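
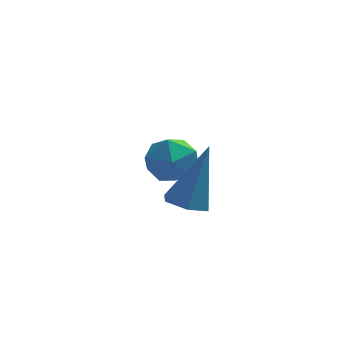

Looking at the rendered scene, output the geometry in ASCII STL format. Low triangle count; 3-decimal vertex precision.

solid 
facet normal -0.694 0.089 0.715
outer loop
vertex -1.595 -0.793 -0.239
vertex -1.732 -1.515 -0.282
vertex -1.22 -1.265 0.184
endloop
endfacet
facet normal -0.179 0.574 0.799
outer loop
vertex -1.595 -0.793 -0.239
vertex -1.22 -1.265 0.184
vertex -0.871 -0.704 -0.141
endloop
endfacet
facet normal -0.147 0.968 0.204
outer loop
vertex -1.595 -0.793 -0.239
vertex -0.871 -0.704 -0.141
vertex -1.167 -0.608 -0.808
endloop
endfacet
facet normal -0.642 0.725 -0.247
outer loop
vertex -1.595 -0.793 -0.239
vertex -1.167 -0.608 -0.808
vertex -1.699 -1.109 -0.895
endloop
endfacet
facet normal -0.981 0.182 0.068
outer loop
vertex -1.595 -0.793 -0.239
vertex -1.699 -1.109 -0.895
vertex -1.732 -1.515 -0.282
endloop
endfacet
facet normal 0.443 0.227 0.867
outer loop
vertex -0.871 -0.704 -0.141
vertex -1.22 -1.265 0.184
vertex -0.561 -1.371 -0.125
endloop
endfacet
facet normal -0.392 -0.559 0.731
outer loop
vertex -1.22 -1.265 0.184
vertex -1.732 -1.515 -0.282
vertex -1.093 -1.872 -0.212
endloop
endfacet
facet normal -0.858 -0.406 -0.315
outer loop
vertex -1.732 -1.515 -0.282
vertex -1.699 -1.109 -0.895
vertex -1.389 -1.776 -0.879
endloop
endfacet
facet normal -0.311 0.473 -0.825
outer loop
vertex -1.699 -1.109 -0.895
vertex -1.167 -0.608 -0.808
vertex -1.04 -1.215 -1.204
endloop
endfacet
facet normal 0.493 0.865 -0.095
outer loop
vertex -1.167 -0.608 -0.808
vertex -0.871 -0.704 -0.141
vertex -0.528 -0.965 -0.738
endloop
endfacet
facet normal 0.642 -0.725 0.247
outer loop
vertex -0.665 -1.687 -0.781
vertex -0.561 -1.371 -0.125
vertex -1.093 -1.872 -0.212
endloop
endfacet
facet normal 0.147 -0.968 -0.204
outer loop
vertex -0.665 -1.687 -0.781
vertex -1.093 -1.872 -0.212
vertex -1.389 -1.776 -0.879
endloop
endfacet
facet normal 0.179 -0.574 -0.799
outer loop
vertex -0.665 -1.687 -0.781
vertex -1.389 -1.776 -0.879
vertex -1.04 -1.215 -1.204
endloop
endfacet
facet normal 0.694 -0.089 -0.715
outer loop
vertex -0.665 -1.687 -0.781
vertex -1.04 -1.215 -1.204
vertex -0.528 -0.965 -0.738
endloop
endfacet
facet normal 0.981 -0.182 -0.068
outer loop
vertex -0.665 -1.687 -0.781
vertex -0.528 -0.965 -0.738
vertex -0.561 -1.371 -0.125
endloop
endfacet
facet normal 0.311 -0.473 0.825
outer loop
vertex -1.093 -1.872 -0.212
vertex -0.561 -1.371 -0.125
vertex -1.22 -1.265 0.184
endloop
endfacet
facet normal -0.493 -0.865 0.095
outer loop
vertex -1.389 -1.776 -0.879
vertex -1.093 -1.872 -0.212
vertex -1.732 -1.515 -0.282
endloop
endfacet
facet normal -0.443 -0.227 -0.867
outer loop
vertex -1.04 -1.215 -1.204
vertex -1.389 -1.776 -0.879
vertex -1.699 -1.109 -0.895
endloop
endfacet
facet normal 0.392 0.559 -0.731
outer loop
vertex -0.528 -0.965 -0.738
vertex -1.04 -1.215 -1.204
vertex -1.167 -0.608 -0.808
endloop
endfacet
facet normal 0.858 0.406 0.315
outer loop
vertex -0.561 -1.371 -0.125
vertex -0.528 -0.965 -0.738
vertex -0.871 -0.704 -0.141
endloop
endfacet
facet normal -0.285 -0.248 -0.926
outer loop
vertex -0.274 -3.52 -0.562
vertex -0.719 -3.788 -0.353
vertex -0.756 -3.246 -0.487
endloop
endfacet
facet normal 0.483 0.872 -0.083
outer loop
vertex -0.274 -3.52 -0.562
vertex -0.756 -3.246 -0.487
vertex -0.241 -3.372 1.193
endloop
endfacet
facet normal -0.287 -0.248 -0.925
outer loop
vertex -0.756 -3.246 -0.487
vertex -0.719 -3.788 -0.353
vertex -1.201 -3.514 -0.277
endloop
endfacet
facet normal -0.435 0.878 0.199
outer loop
vertex -0.756 -3.246 -0.487
vertex -1.201 -3.514 -0.277
vertex -0.241 -3.372 1.193
endloop
endfacet
facet normal -0.287 -0.248 -0.925
outer loop
vertex -1.201 -3.514 -0.277
vertex -0.719 -3.788 -0.353
vertex -1.164 -4.056 -0.143
endloop
endfacet
facet normal -0.838 0.076 0.540
outer loop
vertex -1.201 -3.514 -0.277
vertex -1.164 -4.056 -0.143
vertex -0.241 -3.372 1.193
endloop
endfacet
facet normal -0.286 -0.250 -0.925
outer loop
vertex -1.164 -4.056 -0.143
vertex -0.719 -3.788 -0.353
vertex -0.681 -4.33 -0.218
endloop
endfacet
facet normal -0.323 -0.733 0.598
outer loop
vertex -1.164 -4.056 -0.143
vertex -0.681 -4.33 -0.218
vertex -0.241 -3.372 1.193
endloop
endfacet
facet normal -0.287 -0.250 -0.925
outer loop
vertex -0.681 -4.33 -0.218
vertex -0.719 -3.788 -0.353
vertex -0.237 -4.063 -0.428
endloop
endfacet
facet normal 0.594 -0.739 0.317
outer loop
vertex -0.681 -4.33 -0.218
vertex -0.237 -4.063 -0.428
vertex -0.241 -3.372 1.193
endloop
endfacet
facet normal -0.285 -0.248 -0.926
outer loop
vertex -0.237 -4.063 -0.428
vertex -0.719 -3.788 -0.353
vertex -0.274 -3.52 -0.562
endloop
endfacet
facet normal 0.998 0.062 -0.024
outer loop
vertex -0.237 -4.063 -0.428
vertex -0.274 -3.52 -0.562
vertex -0.241 -3.372 1.193
endloop
endfacet

endsolid


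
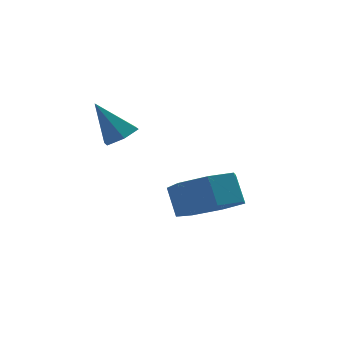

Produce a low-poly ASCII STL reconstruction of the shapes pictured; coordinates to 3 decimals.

solid 
facet normal 0.434 -0.357 -0.827
outer loop
vertex -2.763 -3.076 2.834
vertex -3.182 -2.793 2.492
vertex -2.664 -2.506 2.64
endloop
endfacet
facet normal 0.680 0.128 0.722
outer loop
vertex -2.763 -3.076 2.834
vertex -2.664 -2.506 2.64
vertex -3.798 -2.287 3.668
endloop
endfacet
facet normal 0.434 -0.356 -0.828
outer loop
vertex -2.664 -2.506 2.64
vertex -3.182 -2.793 2.492
vertex -3.083 -2.223 2.299
endloop
endfacet
facet normal 0.396 0.884 0.248
outer loop
vertex -2.664 -2.506 2.64
vertex -3.083 -2.223 2.299
vertex -3.798 -2.287 3.668
endloop
endfacet
facet normal 0.434 -0.356 -0.828
outer loop
vertex -3.083 -2.223 2.299
vertex -3.182 -2.793 2.492
vertex -3.601 -2.51 2.151
endloop
endfacet
facet normal -0.435 0.881 -0.186
outer loop
vertex -3.083 -2.223 2.299
vertex -3.601 -2.51 2.151
vertex -3.798 -2.287 3.668
endloop
endfacet
facet normal 0.434 -0.356 -0.828
outer loop
vertex -3.601 -2.51 2.151
vertex -3.182 -2.793 2.492
vertex -3.7 -3.08 2.344
endloop
endfacet
facet normal -0.982 0.121 -0.145
outer loop
vertex -3.601 -2.51 2.151
vertex -3.7 -3.08 2.344
vertex -3.798 -2.287 3.668
endloop
endfacet
facet normal 0.434 -0.357 -0.827
outer loop
vertex -3.7 -3.08 2.344
vertex -3.182 -2.793 2.492
vertex -3.281 -3.363 2.686
endloop
endfacet
facet normal -0.698 -0.636 0.329
outer loop
vertex -3.7 -3.08 2.344
vertex -3.281 -3.363 2.686
vertex -3.798 -2.287 3.668
endloop
endfacet
facet normal 0.434 -0.357 -0.827
outer loop
vertex -3.281 -3.363 2.686
vertex -3.182 -2.793 2.492
vertex -2.763 -3.076 2.834
endloop
endfacet
facet normal 0.133 -0.633 0.763
outer loop
vertex -3.281 -3.363 2.686
vertex -2.763 -3.076 2.834
vertex -3.798 -2.287 3.668
endloop
endfacet
facet normal 0.039 -0.609 -0.792
outer loop
vertex -0.172 -3.027 -0.996
vertex -0.779 -3.739 -0.478
vertex -1.089 -2.935 -1.112
endloop
endfacet
facet normal 0.155 0.786 -0.598
outer loop
vertex -0.172 -3.027 -0.996
vertex -1.089 -2.935 -1.112
vertex -0.214 -2.368 -0.141
endloop
endfacet
facet normal 0.154 0.787 -0.598
outer loop
vertex -0.214 -2.368 -0.141
vertex -1.089 -2.935 -1.112
vertex -1.131 -2.277 -0.257
endloop
endfacet
facet normal -0.040 0.610 0.792
outer loop
vertex -0.214 -2.368 -0.141
vertex -1.131 -2.277 -0.257
vertex -0.821 -3.081 0.378
endloop
endfacet
facet normal 0.039 -0.609 -0.792
outer loop
vertex -1.089 -2.935 -1.112
vertex -0.779 -3.739 -0.478
vertex -1.772 -3.449 -0.75
endloop
endfacet
facet normal -0.676 0.567 -0.470
outer loop
vertex -1.089 -2.935 -1.112
vertex -1.772 -3.449 -0.75
vertex -1.131 -2.277 -0.257
endloop
endfacet
facet normal -0.676 0.567 -0.471
outer loop
vertex -1.131 -2.277 -0.257
vertex -1.772 -3.449 -0.75
vertex -1.814 -2.79 0.105
endloop
endfacet
facet normal -0.039 0.610 0.791
outer loop
vertex -1.131 -2.277 -0.257
vertex -1.814 -2.79 0.105
vertex -0.821 -3.081 0.378
endloop
endfacet
facet normal 0.039 -0.610 -0.792
outer loop
vertex -1.772 -3.449 -0.75
vertex -0.779 -3.739 -0.478
vertex -1.708 -4.181 -0.183
endloop
endfacet
facet normal -0.997 -0.078 0.011
outer loop
vertex -1.772 -3.449 -0.75
vertex -1.708 -4.181 -0.183
vertex -1.814 -2.79 0.105
endloop
endfacet
facet normal -0.997 -0.078 0.011
outer loop
vertex -1.814 -2.79 0.105
vertex -1.708 -4.181 -0.183
vertex -1.75 -3.523 0.672
endloop
endfacet
facet normal -0.039 0.609 0.792
outer loop
vertex -1.814 -2.79 0.105
vertex -1.75 -3.523 0.672
vertex -0.821 -3.081 0.378
endloop
endfacet
facet normal 0.039 -0.609 -0.792
outer loop
vertex -1.708 -4.181 -0.183
vertex -0.779 -3.739 -0.478
vertex -0.944 -4.581 0.162
endloop
endfacet
facet normal -0.567 -0.666 0.485
outer loop
vertex -1.708 -4.181 -0.183
vertex -0.944 -4.581 0.162
vertex -1.75 -3.523 0.672
endloop
endfacet
facet normal -0.567 -0.666 0.485
outer loop
vertex -1.75 -3.523 0.672
vertex -0.944 -4.581 0.162
vertex -0.986 -3.922 1.017
endloop
endfacet
facet normal -0.039 0.609 0.792
outer loop
vertex -1.75 -3.523 0.672
vertex -0.986 -3.922 1.017
vertex -0.821 -3.081 0.378
endloop
endfacet
facet normal 0.039 -0.610 -0.792
outer loop
vertex -0.944 -4.581 0.162
vertex -0.779 -3.739 -0.478
vertex -0.056 -4.347 0.026
endloop
endfacet
facet normal 0.289 -0.751 0.593
outer loop
vertex -0.944 -4.581 0.162
vertex -0.056 -4.347 0.026
vertex -0.986 -3.922 1.017
endloop
endfacet
facet normal 0.289 -0.751 0.593
outer loop
vertex -0.986 -3.922 1.017
vertex -0.056 -4.347 0.026
vertex -0.098 -3.688 0.881
endloop
endfacet
facet normal -0.039 0.609 0.792
outer loop
vertex -0.986 -3.922 1.017
vertex -0.098 -3.688 0.881
vertex -0.821 -3.081 0.378
endloop
endfacet
facet normal 0.039 -0.610 -0.792
outer loop
vertex -0.056 -4.347 0.026
vertex -0.779 -3.739 -0.478
vertex 0.288 -3.655 -0.49
endloop
endfacet
facet normal 0.928 -0.271 0.255
outer loop
vertex -0.056 -4.347 0.026
vertex 0.288 -3.655 -0.49
vertex -0.098 -3.688 0.881
endloop
endfacet
facet normal 0.928 -0.272 0.255
outer loop
vertex -0.098 -3.688 0.881
vertex 0.288 -3.655 -0.49
vertex 0.246 -2.997 0.365
endloop
endfacet
facet normal -0.038 0.610 0.791
outer loop
vertex -0.098 -3.688 0.881
vertex 0.246 -2.997 0.365
vertex -0.821 -3.081 0.378
endloop
endfacet
facet normal 0.039 -0.609 -0.792
outer loop
vertex 0.288 -3.655 -0.49
vertex -0.779 -3.739 -0.478
vertex -0.172 -3.027 -0.996
endloop
endfacet
facet normal 0.868 0.414 -0.276
outer loop
vertex 0.288 -3.655 -0.49
vertex -0.172 -3.027 -0.996
vertex 0.246 -2.997 0.365
endloop
endfacet
facet normal 0.868 0.413 -0.276
outer loop
vertex 0.246 -2.997 0.365
vertex -0.172 -3.027 -0.996
vertex -0.214 -2.368 -0.141
endloop
endfacet
facet normal -0.038 0.609 0.792
outer loop
vertex 0.246 -2.997 0.365
vertex -0.214 -2.368 -0.141
vertex -0.821 -3.081 0.378
endloop
endfacet

endsolid


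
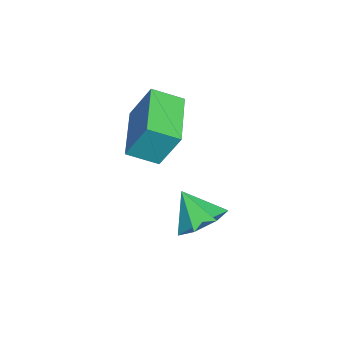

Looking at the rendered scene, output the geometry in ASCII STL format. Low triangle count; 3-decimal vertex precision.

solid 
facet normal -0.987 -0.120 0.111
outer loop
vertex -1.163 1.418 1.64
vertex -1.359 2.526 1.097
vertex -1.242 0.658 0.121
endloop
endfacet
facet normal 0.157 -0.886 0.435
outer loop
vertex 0.859 0.914 -0.117
vertex -1.163 1.418 1.64
vertex -1.242 0.658 0.121
endloop
endfacet
facet normal -0.986 -0.120 0.112
outer loop
vertex -1.242 0.658 0.121
vertex -1.359 2.526 1.097
vertex -1.439 1.767 -0.422
endloop
endfacet
facet normal -0.047 -0.446 -0.894
outer loop
vertex -1.439 1.767 -0.422
vertex 0.859 0.914 -0.117
vertex -1.242 0.658 0.121
endloop
endfacet
facet normal 0.047 0.446 0.894
outer loop
vertex -1.163 1.418 1.64
vertex 0.742 2.782 0.859
vertex -1.359 2.526 1.097
endloop
endfacet
facet normal 0.157 -0.887 0.435
outer loop
vertex 0.939 1.673 1.402
vertex -1.163 1.418 1.64
vertex 0.859 0.914 -0.117
endloop
endfacet
facet normal 0.047 0.446 0.894
outer loop
vertex 0.939 1.673 1.402
vertex 0.742 2.782 0.859
vertex -1.163 1.418 1.64
endloop
endfacet
facet normal -0.157 0.887 -0.435
outer loop
vertex -1.359 2.526 1.097
vertex 0.742 2.782 0.859
vertex -1.439 1.767 -0.422
endloop
endfacet
facet normal -0.047 -0.446 -0.894
outer loop
vertex 0.663 2.022 -0.66
vertex 0.859 0.914 -0.117
vertex -1.439 1.767 -0.422
endloop
endfacet
facet normal -0.157 0.886 -0.435
outer loop
vertex -1.439 1.767 -0.422
vertex 0.742 2.782 0.859
vertex 0.663 2.022 -0.66
endloop
endfacet
facet normal 0.986 0.120 -0.112
outer loop
vertex 0.663 2.022 -0.66
vertex 0.939 1.673 1.402
vertex 0.859 0.914 -0.117
endloop
endfacet
facet normal 0.986 0.121 -0.112
outer loop
vertex 0.742 2.782 0.859
vertex 0.939 1.673 1.402
vertex 0.663 2.022 -0.66
endloop
endfacet
facet normal 0.366 0.563 -0.742
outer loop
vertex 1.603 2.815 -3.548
vertex 0.942 3.532 -3.33
vertex 1.866 3.406 -2.97
endloop
endfacet
facet normal 0.549 -0.696 0.462
outer loop
vertex 1.603 2.815 -3.548
vertex 1.866 3.406 -2.97
vertex 0.418 2.728 -2.27
endloop
endfacet
facet normal 0.366 0.563 -0.741
outer loop
vertex 1.866 3.406 -2.97
vertex 0.942 3.532 -3.33
vertex 1.433 4.092 -2.663
endloop
endfacet
facet normal 0.469 -0.096 0.878
outer loop
vertex 1.866 3.406 -2.97
vertex 1.433 4.092 -2.663
vertex 0.418 2.728 -2.27
endloop
endfacet
facet normal 0.366 0.563 -0.741
outer loop
vertex 1.433 4.092 -2.663
vertex 0.942 3.532 -3.33
vertex 0.63 4.357 -2.858
endloop
endfacet
facet normal -0.110 0.350 0.930
outer loop
vertex 1.433 4.092 -2.663
vertex 0.63 4.357 -2.858
vertex 0.418 2.728 -2.27
endloop
endfacet
facet normal 0.366 0.563 -0.741
outer loop
vertex 0.63 4.357 -2.858
vertex 0.942 3.532 -3.33
vertex 0.061 4.001 -3.409
endloop
endfacet
facet normal -0.754 0.308 0.580
outer loop
vertex 0.63 4.357 -2.858
vertex 0.061 4.001 -3.409
vertex 0.418 2.728 -2.27
endloop
endfacet
facet normal 0.366 0.562 -0.741
outer loop
vertex 0.061 4.001 -3.409
vertex 0.942 3.532 -3.33
vertex 0.156 3.292 -3.9
endloop
endfacet
facet normal -0.977 -0.193 0.090
outer loop
vertex 0.061 4.001 -3.409
vertex 0.156 3.292 -3.9
vertex 0.418 2.728 -2.27
endloop
endfacet
facet normal 0.366 0.562 -0.741
outer loop
vertex 0.156 3.292 -3.9
vertex 0.942 3.532 -3.33
vertex 0.842 2.764 -3.962
endloop
endfacet
facet normal -0.611 -0.774 -0.169
outer loop
vertex 0.156 3.292 -3.9
vertex 0.842 2.764 -3.962
vertex 0.418 2.728 -2.27
endloop
endfacet
facet normal 0.366 0.563 -0.741
outer loop
vertex 0.842 2.764 -3.962
vertex 0.942 3.532 -3.33
vertex 1.603 2.815 -3.548
endloop
endfacet
facet normal 0.069 -0.998 -0.004
outer loop
vertex 0.842 2.764 -3.962
vertex 1.603 2.815 -3.548
vertex 0.418 2.728 -2.27
endloop
endfacet

endsolid


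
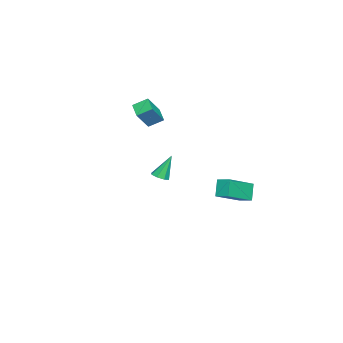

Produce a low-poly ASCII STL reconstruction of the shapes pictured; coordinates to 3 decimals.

solid 
facet normal -0.513 -0.073 0.855
outer loop
vertex -2.982 3.57 -1.742
vertex -4.706 4.476 -2.698
vertex -3.274 2.755 -1.987
endloop
endfacet
facet normal 0.795 -0.417 0.440
outer loop
vertex -2.654 2.844 -3.022
vertex -2.982 3.57 -1.742
vertex -3.274 2.755 -1.987
endloop
endfacet
facet normal -0.512 -0.073 0.856
outer loop
vertex -3.274 2.755 -1.987
vertex -4.706 4.476 -2.698
vertex -4.999 3.661 -2.943
endloop
endfacet
facet normal -0.325 -0.906 -0.272
outer loop
vertex -4.999 3.661 -2.943
vertex -2.654 2.844 -3.022
vertex -3.274 2.755 -1.987
endloop
endfacet
facet normal 0.325 0.906 0.272
outer loop
vertex -2.982 3.57 -1.742
vertex -4.086 4.565 -3.733
vertex -4.706 4.476 -2.698
endloop
endfacet
facet normal 0.794 -0.418 0.441
outer loop
vertex -2.361 3.659 -2.777
vertex -2.982 3.57 -1.742
vertex -2.654 2.844 -3.022
endloop
endfacet
facet normal 0.325 0.906 0.273
outer loop
vertex -2.361 3.659 -2.777
vertex -4.086 4.565 -3.733
vertex -2.982 3.57 -1.742
endloop
endfacet
facet normal -0.795 0.418 -0.440
outer loop
vertex -4.706 4.476 -2.698
vertex -4.086 4.565 -3.733
vertex -4.999 3.661 -2.943
endloop
endfacet
facet normal -0.325 -0.906 -0.273
outer loop
vertex -4.378 3.75 -3.978
vertex -2.654 2.844 -3.022
vertex -4.999 3.661 -2.943
endloop
endfacet
facet normal -0.795 0.417 -0.441
outer loop
vertex -4.999 3.661 -2.943
vertex -4.086 4.565 -3.733
vertex -4.378 3.75 -3.978
endloop
endfacet
facet normal 0.513 0.073 -0.855
outer loop
vertex -4.378 3.75 -3.978
vertex -2.361 3.659 -2.777
vertex -2.654 2.844 -3.022
endloop
endfacet
facet normal 0.513 0.073 -0.855
outer loop
vertex -4.086 4.565 -3.733
vertex -2.361 3.659 -2.777
vertex -4.378 3.75 -3.978
endloop
endfacet
facet normal -0.765 -0.501 0.404
outer loop
vertex -2.958 -1.222 3.95
vertex -3.807 -0.829 2.829
vertex -2.679 -2.052 3.448
endloop
endfacet
facet normal 0.582 -0.269 0.768
outer loop
vertex -1.853 -1.511 3.011
vertex -2.958 -1.222 3.95
vertex -2.679 -2.052 3.448
endloop
endfacet
facet normal -0.765 -0.501 0.404
outer loop
vertex -2.679 -2.052 3.448
vertex -3.807 -0.829 2.829
vertex -3.528 -1.66 2.327
endloop
endfacet
facet normal 0.276 -0.823 -0.497
outer loop
vertex -3.528 -1.66 2.327
vertex -1.853 -1.511 3.011
vertex -2.679 -2.052 3.448
endloop
endfacet
facet normal -0.276 0.823 0.497
outer loop
vertex -2.958 -1.222 3.95
vertex -2.981 -0.288 2.392
vertex -3.807 -0.829 2.829
endloop
endfacet
facet normal 0.582 -0.268 0.768
outer loop
vertex -2.132 -0.68 3.513
vertex -2.958 -1.222 3.95
vertex -1.853 -1.511 3.011
endloop
endfacet
facet normal -0.277 0.822 0.497
outer loop
vertex -2.132 -0.68 3.513
vertex -2.981 -0.288 2.392
vertex -2.958 -1.222 3.95
endloop
endfacet
facet normal -0.582 0.268 -0.768
outer loop
vertex -3.807 -0.829 2.829
vertex -2.981 -0.288 2.392
vertex -3.528 -1.66 2.327
endloop
endfacet
facet normal 0.276 -0.822 -0.498
outer loop
vertex -2.702 -1.118 1.89
vertex -1.853 -1.511 3.011
vertex -3.528 -1.66 2.327
endloop
endfacet
facet normal -0.582 0.268 -0.767
outer loop
vertex -3.528 -1.66 2.327
vertex -2.981 -0.288 2.392
vertex -2.702 -1.118 1.89
endloop
endfacet
facet normal 0.765 0.501 -0.404
outer loop
vertex -2.702 -1.118 1.89
vertex -2.132 -0.68 3.513
vertex -1.853 -1.511 3.011
endloop
endfacet
facet normal 0.765 0.502 -0.404
outer loop
vertex -2.981 -0.288 2.392
vertex -2.132 -0.68 3.513
vertex -2.702 -1.118 1.89
endloop
endfacet
facet normal 0.275 -0.319 -0.907
outer loop
vertex 4.059 2.055 1.023
vertex 3.663 1.702 1.027
vertex 3.716 2.205 0.866
endloop
endfacet
facet normal 0.354 0.928 0.112
outer loop
vertex 4.059 2.055 1.023
vertex 3.716 2.205 0.866
vertex 3.237 2.198 2.433
endloop
endfacet
facet normal 0.274 -0.319 -0.907
outer loop
vertex 3.716 2.205 0.866
vertex 3.663 1.702 1.027
vertex 3.342 2.06 0.804
endloop
endfacet
facet normal -0.345 0.933 -0.101
outer loop
vertex 3.716 2.205 0.866
vertex 3.342 2.06 0.804
vertex 3.237 2.198 2.433
endloop
endfacet
facet normal 0.275 -0.319 -0.907
outer loop
vertex 3.342 2.06 0.804
vertex 3.663 1.702 1.027
vertex 3.156 1.706 0.872
endloop
endfacet
facet normal -0.889 0.449 -0.095
outer loop
vertex 3.342 2.06 0.804
vertex 3.156 1.706 0.872
vertex 3.237 2.198 2.433
endloop
endfacet
facet normal 0.275 -0.319 -0.907
outer loop
vertex 3.156 1.706 0.872
vertex 3.663 1.702 1.027
vertex 3.267 1.35 1.031
endloop
endfacet
facet normal -0.962 -0.243 0.127
outer loop
vertex 3.156 1.706 0.872
vertex 3.267 1.35 1.031
vertex 3.237 2.198 2.433
endloop
endfacet
facet normal 0.275 -0.320 -0.907
outer loop
vertex 3.267 1.35 1.031
vertex 3.663 1.702 1.027
vertex 3.61 1.2 1.188
endloop
endfacet
facet normal -0.520 -0.736 0.434
outer loop
vertex 3.267 1.35 1.031
vertex 3.61 1.2 1.188
vertex 3.237 2.198 2.433
endloop
endfacet
facet normal 0.277 -0.320 -0.906
outer loop
vertex 3.61 1.2 1.188
vertex 3.663 1.702 1.027
vertex 3.984 1.345 1.251
endloop
endfacet
facet normal 0.178 -0.741 0.647
outer loop
vertex 3.61 1.2 1.188
vertex 3.984 1.345 1.251
vertex 3.237 2.198 2.433
endloop
endfacet
facet normal 0.275 -0.321 -0.906
outer loop
vertex 3.984 1.345 1.251
vertex 3.663 1.702 1.027
vertex 4.17 1.699 1.182
endloop
endfacet
facet normal 0.724 -0.255 0.641
outer loop
vertex 3.984 1.345 1.251
vertex 4.17 1.699 1.182
vertex 3.237 2.198 2.433
endloop
endfacet
facet normal 0.275 -0.319 -0.907
outer loop
vertex 4.17 1.699 1.182
vertex 3.663 1.702 1.027
vertex 4.059 2.055 1.023
endloop
endfacet
facet normal 0.796 0.436 0.420
outer loop
vertex 4.17 1.699 1.182
vertex 4.059 2.055 1.023
vertex 3.237 2.198 2.433
endloop
endfacet

endsolid


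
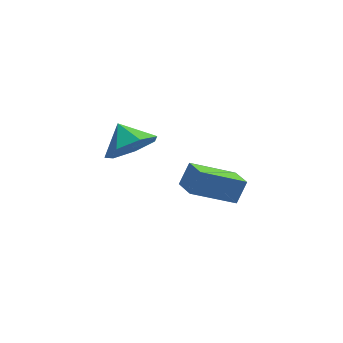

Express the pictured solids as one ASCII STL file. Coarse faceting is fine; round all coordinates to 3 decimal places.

solid 
facet normal -0.883 -0.007 0.469
outer loop
vertex 0.716 -3.02 -0.398
vertex 0.58 -2.08 -0.641
vertex 0.286 -3.293 -1.212
endloop
endfacet
facet normal 0.139 -0.959 0.248
outer loop
vertex 1.92 -3.28 -2.079
vertex 0.716 -3.02 -0.398
vertex 0.286 -3.293 -1.212
endloop
endfacet
facet normal -0.883 -0.007 0.469
outer loop
vertex 0.286 -3.293 -1.212
vertex 0.58 -2.08 -0.641
vertex 0.15 -2.353 -1.455
endloop
endfacet
facet normal -0.448 -0.284 -0.848
outer loop
vertex 0.15 -2.353 -1.455
vertex 1.92 -3.28 -2.079
vertex 0.286 -3.293 -1.212
endloop
endfacet
facet normal 0.448 0.284 0.848
outer loop
vertex 0.716 -3.02 -0.398
vertex 2.214 -2.067 -1.508
vertex 0.58 -2.08 -0.641
endloop
endfacet
facet normal 0.139 -0.959 0.248
outer loop
vertex 2.35 -3.007 -1.265
vertex 0.716 -3.02 -0.398
vertex 1.92 -3.28 -2.079
endloop
endfacet
facet normal 0.448 0.284 0.848
outer loop
vertex 2.35 -3.007 -1.265
vertex 2.214 -2.067 -1.508
vertex 0.716 -3.02 -0.398
endloop
endfacet
facet normal -0.139 0.959 -0.248
outer loop
vertex 0.58 -2.08 -0.641
vertex 2.214 -2.067 -1.508
vertex 0.15 -2.353 -1.455
endloop
endfacet
facet normal -0.448 -0.284 -0.848
outer loop
vertex 1.784 -2.34 -2.322
vertex 1.92 -3.28 -2.079
vertex 0.15 -2.353 -1.455
endloop
endfacet
facet normal -0.139 0.959 -0.248
outer loop
vertex 0.15 -2.353 -1.455
vertex 2.214 -2.067 -1.508
vertex 1.784 -2.34 -2.322
endloop
endfacet
facet normal 0.883 0.007 -0.469
outer loop
vertex 1.784 -2.34 -2.322
vertex 2.35 -3.007 -1.265
vertex 1.92 -3.28 -2.079
endloop
endfacet
facet normal 0.883 0.007 -0.469
outer loop
vertex 2.214 -2.067 -1.508
vertex 2.35 -3.007 -1.265
vertex 1.784 -2.34 -2.322
endloop
endfacet
facet normal 0.251 -0.774 -0.581
outer loop
vertex -1.081 -4.418 2.894
vertex -1.887 -4.31 2.402
vertex -1.038 -3.915 2.242
endloop
endfacet
facet normal 0.594 0.617 0.516
outer loop
vertex -1.081 -4.418 2.894
vertex -1.038 -3.915 2.242
vertex -2.153 -3.49 3.018
endloop
endfacet
facet normal 0.251 -0.774 -0.581
outer loop
vertex -1.038 -3.915 2.242
vertex -1.887 -4.31 2.402
vertex -1.634 -3.709 1.711
endloop
endfacet
facet normal 0.343 0.939 -0.021
outer loop
vertex -1.038 -3.915 2.242
vertex -1.634 -3.709 1.711
vertex -2.153 -3.49 3.018
endloop
endfacet
facet normal 0.251 -0.774 -0.581
outer loop
vertex -1.634 -3.709 1.711
vertex -1.887 -4.31 2.402
vertex -2.42 -3.956 1.7
endloop
endfacet
facet normal -0.285 0.920 -0.268
outer loop
vertex -1.634 -3.709 1.711
vertex -2.42 -3.956 1.7
vertex -2.153 -3.49 3.018
endloop
endfacet
facet normal 0.251 -0.774 -0.581
outer loop
vertex -2.42 -3.956 1.7
vertex -1.887 -4.31 2.402
vertex -2.805 -4.47 2.218
endloop
endfacet
facet normal -0.818 0.575 -0.038
outer loop
vertex -2.42 -3.956 1.7
vertex -2.805 -4.47 2.218
vertex -2.153 -3.49 3.018
endloop
endfacet
facet normal 0.251 -0.774 -0.581
outer loop
vertex -2.805 -4.47 2.218
vertex -1.887 -4.31 2.402
vertex -2.498 -4.863 2.874
endloop
endfacet
facet normal -0.853 0.162 0.496
outer loop
vertex -2.805 -4.47 2.218
vertex -2.498 -4.863 2.874
vertex -2.153 -3.49 3.018
endloop
endfacet
facet normal 0.251 -0.774 -0.581
outer loop
vertex -2.498 -4.863 2.874
vertex -1.887 -4.31 2.402
vertex -1.731 -4.84 3.175
endloop
endfacet
facet normal -0.365 -0.006 0.931
outer loop
vertex -2.498 -4.863 2.874
vertex -1.731 -4.84 3.175
vertex -2.153 -3.49 3.018
endloop
endfacet
facet normal 0.251 -0.774 -0.581
outer loop
vertex -1.731 -4.84 3.175
vertex -1.887 -4.31 2.402
vertex -1.081 -4.418 2.894
endloop
endfacet
facet normal 0.279 0.196 0.940
outer loop
vertex -1.731 -4.84 3.175
vertex -1.081 -4.418 2.894
vertex -2.153 -3.49 3.018
endloop
endfacet

endsolid


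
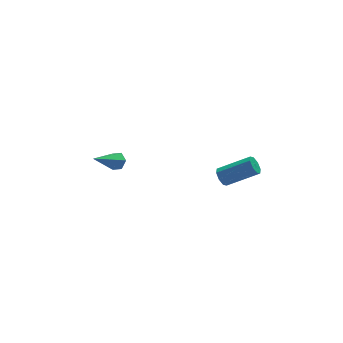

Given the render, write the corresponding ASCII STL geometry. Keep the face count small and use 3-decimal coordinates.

solid 
facet normal -0.815 0.269 -0.514
outer loop
vertex 2.894 -3.582 0.68
vertex 2.555 -3.621 1.197
vertex 2.879 -3.172 0.918
endloop
endfacet
facet normal 0.580 0.425 -0.695
outer loop
vertex 2.894 -3.582 0.68
vertex 2.879 -3.172 0.918
vertex 4.645 -4.16 1.786
endloop
endfacet
facet normal 0.580 0.425 -0.695
outer loop
vertex 4.645 -4.16 1.786
vertex 2.879 -3.172 0.918
vertex 4.63 -3.75 2.024
endloop
endfacet
facet normal 0.814 -0.269 0.515
outer loop
vertex 4.645 -4.16 1.786
vertex 4.63 -3.75 2.024
vertex 4.305 -4.199 2.303
endloop
endfacet
facet normal -0.815 0.269 -0.514
outer loop
vertex 2.879 -3.172 0.918
vertex 2.555 -3.621 1.197
vertex 2.674 -3.025 1.32
endloop
endfacet
facet normal 0.387 0.912 -0.136
outer loop
vertex 2.879 -3.172 0.918
vertex 2.674 -3.025 1.32
vertex 4.63 -3.75 2.024
endloop
endfacet
facet normal 0.387 0.912 -0.136
outer loop
vertex 4.63 -3.75 2.024
vertex 2.674 -3.025 1.32
vertex 4.425 -3.603 2.426
endloop
endfacet
facet normal 0.814 -0.270 0.514
outer loop
vertex 4.63 -3.75 2.024
vertex 4.425 -3.603 2.426
vertex 4.305 -4.199 2.303
endloop
endfacet
facet normal -0.814 0.269 -0.514
outer loop
vertex 2.674 -3.025 1.32
vertex 2.555 -3.621 1.197
vertex 2.399 -3.227 1.65
endloop
endfacet
facet normal -0.032 0.864 0.502
outer loop
vertex 2.674 -3.025 1.32
vertex 2.399 -3.227 1.65
vertex 4.425 -3.603 2.426
endloop
endfacet
facet normal -0.032 0.864 0.502
outer loop
vertex 4.425 -3.603 2.426
vertex 2.399 -3.227 1.65
vertex 4.15 -3.805 2.756
endloop
endfacet
facet normal 0.815 -0.270 0.514
outer loop
vertex 4.425 -3.603 2.426
vertex 4.15 -3.805 2.756
vertex 4.305 -4.199 2.303
endloop
endfacet
facet normal -0.814 0.270 -0.515
outer loop
vertex 2.399 -3.227 1.65
vertex 2.555 -3.621 1.197
vertex 2.215 -3.66 1.714
endloop
endfacet
facet normal -0.433 0.309 0.847
outer loop
vertex 2.399 -3.227 1.65
vertex 2.215 -3.66 1.714
vertex 4.15 -3.805 2.756
endloop
endfacet
facet normal -0.433 0.309 0.847
outer loop
vertex 4.15 -3.805 2.756
vertex 2.215 -3.66 1.714
vertex 3.966 -4.238 2.82
endloop
endfacet
facet normal 0.814 -0.270 0.514
outer loop
vertex 4.15 -3.805 2.756
vertex 3.966 -4.238 2.82
vertex 4.305 -4.199 2.303
endloop
endfacet
facet normal -0.814 0.269 -0.515
outer loop
vertex 2.215 -3.66 1.714
vertex 2.555 -3.621 1.197
vertex 2.23 -4.07 1.476
endloop
endfacet
facet normal -0.580 -0.425 0.695
outer loop
vertex 2.215 -3.66 1.714
vertex 2.23 -4.07 1.476
vertex 3.966 -4.238 2.82
endloop
endfacet
facet normal -0.580 -0.425 0.695
outer loop
vertex 3.966 -4.238 2.82
vertex 2.23 -4.07 1.476
vertex 3.981 -4.648 2.582
endloop
endfacet
facet normal 0.815 -0.269 0.514
outer loop
vertex 3.966 -4.238 2.82
vertex 3.981 -4.648 2.582
vertex 4.305 -4.199 2.303
endloop
endfacet
facet normal -0.814 0.270 -0.514
outer loop
vertex 2.23 -4.07 1.476
vertex 2.555 -3.621 1.197
vertex 2.435 -4.217 1.074
endloop
endfacet
facet normal -0.387 -0.912 0.136
outer loop
vertex 2.23 -4.07 1.476
vertex 2.435 -4.217 1.074
vertex 3.981 -4.648 2.582
endloop
endfacet
facet normal -0.387 -0.912 0.136
outer loop
vertex 3.981 -4.648 2.582
vertex 2.435 -4.217 1.074
vertex 4.186 -4.795 2.18
endloop
endfacet
facet normal 0.815 -0.269 0.514
outer loop
vertex 3.981 -4.648 2.582
vertex 4.186 -4.795 2.18
vertex 4.305 -4.199 2.303
endloop
endfacet
facet normal -0.815 0.270 -0.514
outer loop
vertex 2.435 -4.217 1.074
vertex 2.555 -3.621 1.197
vertex 2.71 -4.015 0.744
endloop
endfacet
facet normal 0.032 -0.864 -0.502
outer loop
vertex 2.435 -4.217 1.074
vertex 2.71 -4.015 0.744
vertex 4.186 -4.795 2.18
endloop
endfacet
facet normal 0.032 -0.864 -0.502
outer loop
vertex 4.186 -4.795 2.18
vertex 2.71 -4.015 0.744
vertex 4.461 -4.593 1.85
endloop
endfacet
facet normal 0.814 -0.269 0.514
outer loop
vertex 4.186 -4.795 2.18
vertex 4.461 -4.593 1.85
vertex 4.305 -4.199 2.303
endloop
endfacet
facet normal -0.814 0.270 -0.514
outer loop
vertex 2.71 -4.015 0.744
vertex 2.555 -3.621 1.197
vertex 2.894 -3.582 0.68
endloop
endfacet
facet normal 0.433 -0.309 -0.847
outer loop
vertex 2.71 -4.015 0.744
vertex 2.894 -3.582 0.68
vertex 4.461 -4.593 1.85
endloop
endfacet
facet normal 0.433 -0.309 -0.847
outer loop
vertex 4.461 -4.593 1.85
vertex 2.894 -3.582 0.68
vertex 4.645 -4.16 1.786
endloop
endfacet
facet normal 0.814 -0.270 0.515
outer loop
vertex 4.461 -4.593 1.85
vertex 4.645 -4.16 1.786
vertex 4.305 -4.199 2.303
endloop
endfacet
facet normal 0.716 0.341 -0.610
outer loop
vertex -2.671 -2.566 3.264
vertex -3.077 -2.202 2.991
vertex -2.762 -2.001 3.473
endloop
endfacet
facet normal 0.493 -0.231 0.839
outer loop
vertex -2.671 -2.566 3.264
vertex -2.762 -2.001 3.473
vertex -4.623 -2.938 4.309
endloop
endfacet
facet normal 0.716 0.340 -0.610
outer loop
vertex -2.762 -2.001 3.473
vertex -3.077 -2.202 2.991
vertex -3.168 -1.636 3.2
endloop
endfacet
facet normal 0.036 0.624 0.780
outer loop
vertex -2.762 -2.001 3.473
vertex -3.168 -1.636 3.2
vertex -4.623 -2.938 4.309
endloop
endfacet
facet normal 0.715 0.340 -0.610
outer loop
vertex -3.168 -1.636 3.2
vertex -3.077 -2.202 2.991
vertex -3.483 -1.838 2.718
endloop
endfacet
facet normal -0.627 0.774 0.086
outer loop
vertex -3.168 -1.636 3.2
vertex -3.483 -1.838 2.718
vertex -4.623 -2.938 4.309
endloop
endfacet
facet normal 0.715 0.340 -0.610
outer loop
vertex -3.483 -1.838 2.718
vertex -3.077 -2.202 2.991
vertex -3.392 -2.404 2.509
endloop
endfacet
facet normal -0.833 0.069 -0.549
outer loop
vertex -3.483 -1.838 2.718
vertex -3.392 -2.404 2.509
vertex -4.623 -2.938 4.309
endloop
endfacet
facet normal 0.715 0.340 -0.610
outer loop
vertex -3.392 -2.404 2.509
vertex -3.077 -2.202 2.991
vertex -2.986 -2.768 2.782
endloop
endfacet
facet normal -0.376 -0.787 -0.490
outer loop
vertex -3.392 -2.404 2.509
vertex -2.986 -2.768 2.782
vertex -4.623 -2.938 4.309
endloop
endfacet
facet normal 0.715 0.340 -0.610
outer loop
vertex -2.986 -2.768 2.782
vertex -3.077 -2.202 2.991
vertex -2.671 -2.566 3.264
endloop
endfacet
facet normal 0.288 -0.936 0.204
outer loop
vertex -2.986 -2.768 2.782
vertex -2.671 -2.566 3.264
vertex -4.623 -2.938 4.309
endloop
endfacet

endsolid


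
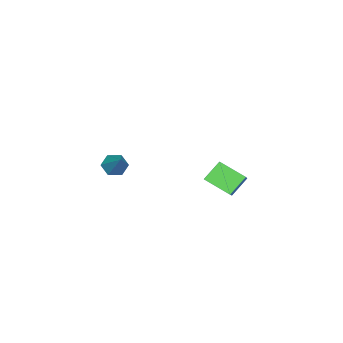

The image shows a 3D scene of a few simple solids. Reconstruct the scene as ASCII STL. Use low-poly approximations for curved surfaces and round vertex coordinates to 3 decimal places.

solid 
facet normal -0.485 -0.550 -0.680
outer loop
vertex 3.24 -1.54 -0.675
vertex 2.825 -1.54 -0.379
vertex 2.892 -1.171 -0.725
endloop
endfacet
facet normal 0.668 0.564 -0.485
outer loop
vertex 3.24 -1.54 -0.675
vertex 2.892 -1.171 -0.725
vertex 3.495 -0.78 0.559
endloop
endfacet
facet normal -0.485 -0.550 -0.680
outer loop
vertex 2.892 -1.171 -0.725
vertex 2.825 -1.54 -0.379
vertex 2.476 -1.17 -0.429
endloop
endfacet
facet normal -0.155 0.963 -0.221
outer loop
vertex 2.892 -1.171 -0.725
vertex 2.476 -1.17 -0.429
vertex 3.495 -0.78 0.559
endloop
endfacet
facet normal -0.487 -0.551 -0.678
outer loop
vertex 2.476 -1.17 -0.429
vertex 2.825 -1.54 -0.379
vertex 2.41 -1.539 -0.082
endloop
endfacet
facet normal -0.675 0.566 0.473
outer loop
vertex 2.476 -1.17 -0.429
vertex 2.41 -1.539 -0.082
vertex 3.495 -0.78 0.559
endloop
endfacet
facet normal -0.487 -0.550 -0.679
outer loop
vertex 2.41 -1.539 -0.082
vertex 2.825 -1.54 -0.379
vertex 2.758 -1.908 -0.033
endloop
endfacet
facet normal -0.371 -0.230 0.900
outer loop
vertex 2.41 -1.539 -0.082
vertex 2.758 -1.908 -0.033
vertex 3.495 -0.78 0.559
endloop
endfacet
facet normal -0.486 -0.550 -0.679
outer loop
vertex 2.758 -1.908 -0.033
vertex 2.825 -1.54 -0.379
vertex 3.173 -1.909 -0.329
endloop
endfacet
facet normal 0.451 -0.628 0.634
outer loop
vertex 2.758 -1.908 -0.033
vertex 3.173 -1.909 -0.329
vertex 3.495 -0.78 0.559
endloop
endfacet
facet normal -0.485 -0.550 -0.680
outer loop
vertex 3.173 -1.909 -0.329
vertex 2.825 -1.54 -0.379
vertex 3.24 -1.54 -0.675
endloop
endfacet
facet normal 0.971 -0.231 -0.058
outer loop
vertex 3.173 -1.909 -0.329
vertex 3.24 -1.54 -0.675
vertex 3.495 -0.78 0.559
endloop
endfacet
facet normal -0.701 0.237 0.673
outer loop
vertex 2.95 2.975 1.573
vertex 2.818 3.955 1.091
vertex 1.944 2.421 0.721
endloop
endfacet
facet normal 0.119 -0.891 0.439
outer loop
vertex 2.582 2.205 0.109
vertex 2.95 2.975 1.573
vertex 1.944 2.421 0.721
endloop
endfacet
facet normal -0.701 0.237 0.673
outer loop
vertex 1.944 2.421 0.721
vertex 2.818 3.955 1.091
vertex 1.813 3.401 0.239
endloop
endfacet
facet normal -0.703 -0.387 -0.596
outer loop
vertex 1.813 3.401 0.239
vertex 2.582 2.205 0.109
vertex 1.944 2.421 0.721
endloop
endfacet
facet normal 0.703 0.388 0.596
outer loop
vertex 2.95 2.975 1.573
vertex 3.456 3.739 0.479
vertex 2.818 3.955 1.091
endloop
endfacet
facet normal 0.119 -0.891 0.439
outer loop
vertex 3.587 2.759 0.961
vertex 2.95 2.975 1.573
vertex 2.582 2.205 0.109
endloop
endfacet
facet normal 0.704 0.387 0.596
outer loop
vertex 3.587 2.759 0.961
vertex 3.456 3.739 0.479
vertex 2.95 2.975 1.573
endloop
endfacet
facet normal -0.119 0.891 -0.439
outer loop
vertex 2.818 3.955 1.091
vertex 3.456 3.739 0.479
vertex 1.813 3.401 0.239
endloop
endfacet
facet normal -0.704 -0.388 -0.596
outer loop
vertex 2.45 3.185 -0.373
vertex 2.582 2.205 0.109
vertex 1.813 3.401 0.239
endloop
endfacet
facet normal -0.119 0.891 -0.438
outer loop
vertex 1.813 3.401 0.239
vertex 3.456 3.739 0.479
vertex 2.45 3.185 -0.373
endloop
endfacet
facet normal 0.701 -0.237 -0.673
outer loop
vertex 2.45 3.185 -0.373
vertex 3.587 2.759 0.961
vertex 2.582 2.205 0.109
endloop
endfacet
facet normal 0.701 -0.237 -0.673
outer loop
vertex 3.456 3.739 0.479
vertex 3.587 2.759 0.961
vertex 2.45 3.185 -0.373
endloop
endfacet

endsolid


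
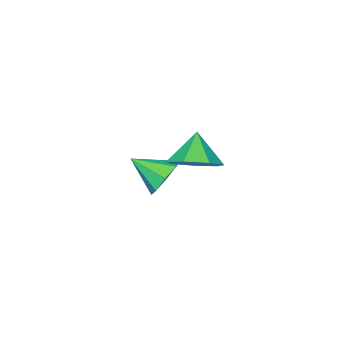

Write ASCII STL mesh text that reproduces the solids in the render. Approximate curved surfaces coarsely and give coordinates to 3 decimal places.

solid 
facet normal 0.493 0.403 -0.771
outer loop
vertex 0.222 3.163 1.823
vertex -0.512 2.95 1.242
vertex -0.366 3.749 1.753
endloop
endfacet
facet normal 0.148 0.263 0.953
outer loop
vertex 0.222 3.163 1.823
vertex -0.366 3.749 1.753
vertex -1.148 2.43 2.238
endloop
endfacet
facet normal 0.492 0.403 -0.771
outer loop
vertex -0.366 3.749 1.753
vertex -0.512 2.95 1.242
vertex -1.064 3.733 1.299
endloop
endfacet
facet normal -0.469 0.536 0.702
outer loop
vertex -0.366 3.749 1.753
vertex -1.064 3.733 1.299
vertex -1.148 2.43 2.238
endloop
endfacet
facet normal 0.492 0.403 -0.772
outer loop
vertex -1.064 3.733 1.299
vertex -0.512 2.95 1.242
vertex -1.347 3.127 0.802
endloop
endfacet
facet normal -0.940 0.238 0.246
outer loop
vertex -1.064 3.733 1.299
vertex -1.347 3.127 0.802
vertex -1.148 2.43 2.238
endloop
endfacet
facet normal 0.492 0.403 -0.772
outer loop
vertex -1.347 3.127 0.802
vertex -0.512 2.95 1.242
vertex -1.001 2.388 0.637
endloop
endfacet
facet normal -0.909 -0.410 -0.073
outer loop
vertex -1.347 3.127 0.802
vertex -1.001 2.388 0.637
vertex -1.148 2.43 2.238
endloop
endfacet
facet normal 0.492 0.403 -0.772
outer loop
vertex -1.001 2.388 0.637
vertex -0.512 2.95 1.242
vertex -0.287 2.071 0.927
endloop
endfacet
facet normal -0.401 -0.916 -0.013
outer loop
vertex -1.001 2.388 0.637
vertex -0.287 2.071 0.927
vertex -1.148 2.43 2.238
endloop
endfacet
facet normal 0.493 0.403 -0.771
outer loop
vertex -0.287 2.071 0.927
vertex -0.512 2.95 1.242
vertex 0.257 2.417 1.455
endloop
endfacet
facet normal 0.204 -0.902 0.381
outer loop
vertex -0.287 2.071 0.927
vertex 0.257 2.417 1.455
vertex -1.148 2.43 2.238
endloop
endfacet
facet normal 0.493 0.403 -0.771
outer loop
vertex 0.257 2.417 1.455
vertex -0.512 2.95 1.242
vertex 0.222 3.163 1.823
endloop
endfacet
facet normal 0.448 -0.379 0.810
outer loop
vertex 0.257 2.417 1.455
vertex 0.222 3.163 1.823
vertex -1.148 2.43 2.238
endloop
endfacet
facet normal -0.391 0.777 -0.493
outer loop
vertex -2.202 -0.812 -3.11
vertex -2.841 -0.751 -2.507
vertex -2.037 -0.405 -2.599
endloop
endfacet
facet normal 0.966 -0.218 -0.138
outer loop
vertex -2.202 -0.812 -3.11
vertex -2.037 -0.405 -2.599
vertex -2.259 -1.909 -1.773
endloop
endfacet
facet normal -0.391 0.777 -0.493
outer loop
vertex -2.037 -0.405 -2.599
vertex -2.841 -0.751 -2.507
vertex -2.342 -0.201 -2.035
endloop
endfacet
facet normal 0.890 0.111 0.441
outer loop
vertex -2.037 -0.405 -2.599
vertex -2.342 -0.201 -2.035
vertex -2.259 -1.909 -1.773
endloop
endfacet
facet normal -0.390 0.777 -0.494
outer loop
vertex -2.342 -0.201 -2.035
vertex -2.841 -0.751 -2.507
vertex -2.94 -0.318 -1.747
endloop
endfacet
facet normal 0.403 0.158 0.901
outer loop
vertex -2.342 -0.201 -2.035
vertex -2.94 -0.318 -1.747
vertex -2.259 -1.909 -1.773
endloop
endfacet
facet normal -0.390 0.777 -0.494
outer loop
vertex -2.94 -0.318 -1.747
vertex -2.841 -0.751 -2.507
vertex -3.479 -0.689 -1.905
endloop
endfacet
facet normal -0.212 -0.106 0.972
outer loop
vertex -2.94 -0.318 -1.747
vertex -3.479 -0.689 -1.905
vertex -2.259 -1.909 -1.773
endloop
endfacet
facet normal -0.390 0.777 -0.493
outer loop
vertex -3.479 -0.689 -1.905
vertex -2.841 -0.751 -2.507
vertex -3.645 -1.096 -2.415
endloop
endfacet
facet normal -0.591 -0.525 0.612
outer loop
vertex -3.479 -0.689 -1.905
vertex -3.645 -1.096 -2.415
vertex -2.259 -1.909 -1.773
endloop
endfacet
facet normal -0.390 0.777 -0.493
outer loop
vertex -3.645 -1.096 -2.415
vertex -2.841 -0.751 -2.507
vertex -3.339 -1.301 -2.98
endloop
endfacet
facet normal -0.516 -0.856 0.031
outer loop
vertex -3.645 -1.096 -2.415
vertex -3.339 -1.301 -2.98
vertex -2.259 -1.909 -1.773
endloop
endfacet
facet normal -0.391 0.778 -0.493
outer loop
vertex -3.339 -1.301 -2.98
vertex -2.841 -0.751 -2.507
vertex -2.742 -1.183 -3.267
endloop
endfacet
facet normal -0.028 -0.903 -0.430
outer loop
vertex -3.339 -1.301 -2.98
vertex -2.742 -1.183 -3.267
vertex -2.259 -1.909 -1.773
endloop
endfacet
facet normal -0.391 0.777 -0.493
outer loop
vertex -2.742 -1.183 -3.267
vertex -2.841 -0.751 -2.507
vertex -2.202 -0.812 -3.11
endloop
endfacet
facet normal 0.584 -0.639 -0.500
outer loop
vertex -2.742 -1.183 -3.267
vertex -2.202 -0.812 -3.11
vertex -2.259 -1.909 -1.773
endloop
endfacet

endsolid


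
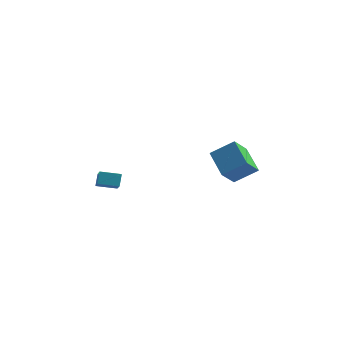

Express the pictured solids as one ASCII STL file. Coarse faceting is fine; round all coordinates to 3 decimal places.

solid 
facet normal -0.786 -0.272 -0.555
outer loop
vertex 3.615 -1.254 0.333
vertex 2.548 0.037 1.21
vertex 4.027 -0.148 -0.792
endloop
endfacet
facet normal 0.564 -0.683 -0.465
outer loop
vertex 5.332 0.303 0.13
vertex 3.615 -1.254 0.333
vertex 4.027 -0.148 -0.792
endloop
endfacet
facet normal -0.786 -0.272 -0.555
outer loop
vertex 4.027 -0.148 -0.792
vertex 2.548 0.037 1.21
vertex 2.961 1.142 0.085
endloop
endfacet
facet normal 0.253 0.678 -0.690
outer loop
vertex 2.961 1.142 0.085
vertex 5.332 0.303 0.13
vertex 4.027 -0.148 -0.792
endloop
endfacet
facet normal -0.253 -0.678 0.690
outer loop
vertex 3.615 -1.254 0.333
vertex 3.853 0.488 2.132
vertex 2.548 0.037 1.21
endloop
endfacet
facet normal 0.565 -0.683 -0.464
outer loop
vertex 4.919 -0.802 1.255
vertex 3.615 -1.254 0.333
vertex 5.332 0.303 0.13
endloop
endfacet
facet normal -0.253 -0.678 0.690
outer loop
vertex 4.919 -0.802 1.255
vertex 3.853 0.488 2.132
vertex 3.615 -1.254 0.333
endloop
endfacet
facet normal -0.564 0.683 0.464
outer loop
vertex 2.548 0.037 1.21
vertex 3.853 0.488 2.132
vertex 2.961 1.142 0.085
endloop
endfacet
facet normal 0.253 0.678 -0.690
outer loop
vertex 4.265 1.594 1.007
vertex 5.332 0.303 0.13
vertex 2.961 1.142 0.085
endloop
endfacet
facet normal -0.565 0.682 0.464
outer loop
vertex 2.961 1.142 0.085
vertex 3.853 0.488 2.132
vertex 4.265 1.594 1.007
endloop
endfacet
facet normal 0.786 0.272 0.556
outer loop
vertex 4.265 1.594 1.007
vertex 4.919 -0.802 1.255
vertex 5.332 0.303 0.13
endloop
endfacet
facet normal 0.786 0.272 0.555
outer loop
vertex 3.853 0.488 2.132
vertex 4.919 -0.802 1.255
vertex 4.265 1.594 1.007
endloop
endfacet
facet normal -0.940 -0.296 0.172
outer loop
vertex -3.58 -1.594 -1.412
vertex -3.62 -1.06 -0.713
vertex -4.113 -0.435 -2.328
endloop
endfacet
facet normal 0.045 -0.607 -0.794
outer loop
vertex -2.92 -0.06 -2.547
vertex -3.58 -1.594 -1.412
vertex -4.113 -0.435 -2.328
endloop
endfacet
facet normal -0.939 -0.296 0.172
outer loop
vertex -4.113 -0.435 -2.328
vertex -3.62 -1.06 -0.713
vertex -4.153 0.098 -1.629
endloop
endfacet
facet normal -0.339 0.739 -0.583
outer loop
vertex -4.153 0.098 -1.629
vertex -2.92 -0.06 -2.547
vertex -4.113 -0.435 -2.328
endloop
endfacet
facet normal 0.339 -0.738 0.583
outer loop
vertex -3.58 -1.594 -1.412
vertex -2.427 -0.685 -0.932
vertex -3.62 -1.06 -0.713
endloop
endfacet
facet normal 0.046 -0.607 -0.794
outer loop
vertex -2.387 -1.218 -1.631
vertex -3.58 -1.594 -1.412
vertex -2.92 -0.06 -2.547
endloop
endfacet
facet normal 0.340 -0.738 0.583
outer loop
vertex -2.387 -1.218 -1.631
vertex -2.427 -0.685 -0.932
vertex -3.58 -1.594 -1.412
endloop
endfacet
facet normal -0.045 0.607 0.793
outer loop
vertex -3.62 -1.06 -0.713
vertex -2.427 -0.685 -0.932
vertex -4.153 0.098 -1.629
endloop
endfacet
facet normal -0.340 0.738 -0.583
outer loop
vertex -2.96 0.474 -1.848
vertex -2.92 -0.06 -2.547
vertex -4.153 0.098 -1.629
endloop
endfacet
facet normal -0.045 0.606 0.794
outer loop
vertex -4.153 0.098 -1.629
vertex -2.427 -0.685 -0.932
vertex -2.96 0.474 -1.848
endloop
endfacet
facet normal 0.939 0.296 -0.172
outer loop
vertex -2.96 0.474 -1.848
vertex -2.387 -1.218 -1.631
vertex -2.92 -0.06 -2.547
endloop
endfacet
facet normal 0.940 0.296 -0.172
outer loop
vertex -2.427 -0.685 -0.932
vertex -2.387 -1.218 -1.631
vertex -2.96 0.474 -1.848
endloop
endfacet

endsolid


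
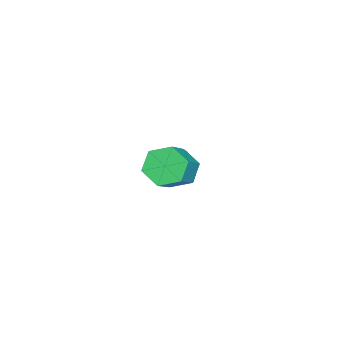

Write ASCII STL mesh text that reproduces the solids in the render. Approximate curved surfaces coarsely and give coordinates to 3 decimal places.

solid 
facet normal -0.733 0.118 -0.670
outer loop
vertex 2.907 3.111 1.802
vertex 2.511 2.571 2.14
vertex 2.43 3.285 2.355
endloop
endfacet
facet normal 0.242 0.966 -0.095
outer loop
vertex 2.907 3.111 1.802
vertex 2.43 3.285 2.355
vertex 4.284 2.89 3.062
endloop
endfacet
facet normal 0.242 0.966 -0.094
outer loop
vertex 4.284 2.89 3.062
vertex 2.43 3.285 2.355
vertex 3.807 3.063 3.614
endloop
endfacet
facet normal 0.733 -0.117 0.670
outer loop
vertex 4.284 2.89 3.062
vertex 3.807 3.063 3.614
vertex 3.889 2.349 3.4
endloop
endfacet
facet normal -0.733 0.119 -0.670
outer loop
vertex 2.43 3.285 2.355
vertex 2.511 2.571 2.14
vertex 2.034 2.744 2.692
endloop
endfacet
facet normal -0.430 0.683 0.591
outer loop
vertex 2.43 3.285 2.355
vertex 2.034 2.744 2.692
vertex 3.807 3.063 3.614
endloop
endfacet
facet normal -0.430 0.684 0.590
outer loop
vertex 3.807 3.063 3.614
vertex 2.034 2.744 2.692
vertex 3.412 2.523 3.952
endloop
endfacet
facet normal 0.733 -0.117 0.670
outer loop
vertex 3.807 3.063 3.614
vertex 3.412 2.523 3.952
vertex 3.889 2.349 3.4
endloop
endfacet
facet normal -0.733 0.117 -0.670
outer loop
vertex 2.034 2.744 2.692
vertex 2.511 2.571 2.14
vertex 2.116 2.03 2.478
endloop
endfacet
facet normal -0.672 -0.282 0.685
outer loop
vertex 2.034 2.744 2.692
vertex 2.116 2.03 2.478
vertex 3.412 2.523 3.952
endloop
endfacet
facet normal -0.672 -0.282 0.685
outer loop
vertex 3.412 2.523 3.952
vertex 2.116 2.03 2.478
vertex 3.493 1.809 3.738
endloop
endfacet
facet normal 0.733 -0.118 0.670
outer loop
vertex 3.412 2.523 3.952
vertex 3.493 1.809 3.738
vertex 3.889 2.349 3.4
endloop
endfacet
facet normal -0.733 0.117 -0.670
outer loop
vertex 2.116 2.03 2.478
vertex 2.511 2.571 2.14
vertex 2.593 1.857 1.926
endloop
endfacet
facet normal -0.241 -0.966 0.094
outer loop
vertex 2.116 2.03 2.478
vertex 2.593 1.857 1.926
vertex 3.493 1.809 3.738
endloop
endfacet
facet normal -0.242 -0.966 0.095
outer loop
vertex 3.493 1.809 3.738
vertex 2.593 1.857 1.926
vertex 3.97 1.635 3.185
endloop
endfacet
facet normal 0.733 -0.118 0.670
outer loop
vertex 3.493 1.809 3.738
vertex 3.97 1.635 3.185
vertex 3.889 2.349 3.4
endloop
endfacet
facet normal -0.733 0.117 -0.670
outer loop
vertex 2.593 1.857 1.926
vertex 2.511 2.571 2.14
vertex 2.988 2.397 1.588
endloop
endfacet
facet normal 0.429 -0.684 -0.590
outer loop
vertex 2.593 1.857 1.926
vertex 2.988 2.397 1.588
vertex 3.97 1.635 3.185
endloop
endfacet
facet normal 0.430 -0.683 -0.590
outer loop
vertex 3.97 1.635 3.185
vertex 2.988 2.397 1.588
vertex 4.366 2.176 2.848
endloop
endfacet
facet normal 0.733 -0.119 0.670
outer loop
vertex 3.97 1.635 3.185
vertex 4.366 2.176 2.848
vertex 3.889 2.349 3.4
endloop
endfacet
facet normal -0.733 0.118 -0.670
outer loop
vertex 2.988 2.397 1.588
vertex 2.511 2.571 2.14
vertex 2.907 3.111 1.802
endloop
endfacet
facet normal 0.672 0.282 -0.685
outer loop
vertex 2.988 2.397 1.588
vertex 2.907 3.111 1.802
vertex 4.366 2.176 2.848
endloop
endfacet
facet normal 0.672 0.282 -0.685
outer loop
vertex 4.366 2.176 2.848
vertex 2.907 3.111 1.802
vertex 4.284 2.89 3.062
endloop
endfacet
facet normal 0.733 -0.117 0.670
outer loop
vertex 4.366 2.176 2.848
vertex 4.284 2.89 3.062
vertex 3.889 2.349 3.4
endloop
endfacet
facet normal -0.458 0.811 0.365
outer loop
vertex -0.748 2.878 -0.474
vertex -0.742 2.557 0.247
vertex -0.138 3.005 0.009
endloop
endfacet
facet normal -0.049 0.980 -0.195
outer loop
vertex -0.748 2.878 -0.474
vertex -0.138 3.005 0.009
vertex -0.012 2.859 -0.755
endloop
endfacet
facet normal -0.273 0.596 -0.755
outer loop
vertex -0.748 2.878 -0.474
vertex -0.012 2.859 -0.755
vertex -0.538 2.32 -0.99
endloop
endfacet
facet normal -0.820 0.191 -0.540
outer loop
vertex -0.748 2.878 -0.474
vertex -0.538 2.32 -0.99
vertex -0.989 2.134 -0.371
endloop
endfacet
facet normal -0.934 0.324 0.152
outer loop
vertex -0.748 2.878 -0.474
vertex -0.989 2.134 -0.371
vertex -0.742 2.557 0.247
endloop
endfacet
facet normal 0.621 0.782 -0.047
outer loop
vertex -0.012 2.859 -0.755
vertex -0.138 3.005 0.009
vertex 0.449 2.526 -0.209
endloop
endfacet
facet normal -0.040 0.510 0.859
outer loop
vertex -0.138 3.005 0.009
vertex -0.742 2.557 0.247
vertex -0.002 2.34 0.41
endloop
endfacet
facet normal -0.811 -0.279 0.515
outer loop
vertex -0.742 2.557 0.247
vertex -0.989 2.134 -0.371
vertex -0.528 1.801 0.175
endloop
endfacet
facet normal -0.626 -0.492 -0.604
outer loop
vertex -0.989 2.134 -0.371
vertex -0.538 2.32 -0.99
vertex -0.402 1.655 -0.589
endloop
endfacet
facet normal 0.258 0.164 -0.952
outer loop
vertex -0.538 2.32 -0.99
vertex -0.012 2.859 -0.755
vertex 0.202 2.103 -0.827
endloop
endfacet
facet normal 0.820 -0.191 0.540
outer loop
vertex 0.208 1.782 -0.106
vertex 0.449 2.526 -0.209
vertex -0.002 2.34 0.41
endloop
endfacet
facet normal 0.273 -0.596 0.755
outer loop
vertex 0.208 1.782 -0.106
vertex -0.002 2.34 0.41
vertex -0.528 1.801 0.175
endloop
endfacet
facet normal 0.049 -0.980 0.195
outer loop
vertex 0.208 1.782 -0.106
vertex -0.528 1.801 0.175
vertex -0.402 1.655 -0.589
endloop
endfacet
facet normal 0.458 -0.811 -0.365
outer loop
vertex 0.208 1.782 -0.106
vertex -0.402 1.655 -0.589
vertex 0.202 2.103 -0.827
endloop
endfacet
facet normal 0.934 -0.324 -0.152
outer loop
vertex 0.208 1.782 -0.106
vertex 0.202 2.103 -0.827
vertex 0.449 2.526 -0.209
endloop
endfacet
facet normal 0.626 0.492 0.604
outer loop
vertex -0.002 2.34 0.41
vertex 0.449 2.526 -0.209
vertex -0.138 3.005 0.009
endloop
endfacet
facet normal -0.258 -0.164 0.952
outer loop
vertex -0.528 1.801 0.175
vertex -0.002 2.34 0.41
vertex -0.742 2.557 0.247
endloop
endfacet
facet normal -0.621 -0.782 0.047
outer loop
vertex -0.402 1.655 -0.589
vertex -0.528 1.801 0.175
vertex -0.989 2.134 -0.371
endloop
endfacet
facet normal 0.040 -0.510 -0.859
outer loop
vertex 0.202 2.103 -0.827
vertex -0.402 1.655 -0.589
vertex -0.538 2.32 -0.99
endloop
endfacet
facet normal 0.811 0.279 -0.515
outer loop
vertex 0.449 2.526 -0.209
vertex 0.202 2.103 -0.827
vertex -0.012 2.859 -0.755
endloop
endfacet

endsolid


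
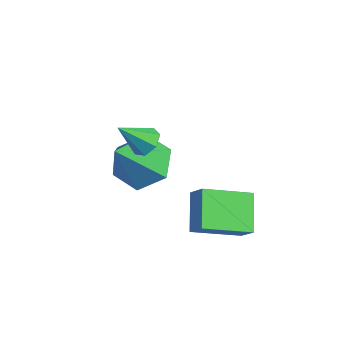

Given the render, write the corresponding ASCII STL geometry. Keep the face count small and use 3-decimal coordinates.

solid 
facet normal -0.269 0.622 -0.736
outer loop
vertex -2.034 -0.545 -1.208
vertex -3.066 -0.833 -1.074
vertex -2.661 0.0 -0.518
endloop
endfacet
facet normal 0.811 0.287 0.510
outer loop
vertex -2.034 -0.545 -1.208
vertex -2.661 0.0 -0.518
vertex -2.514 -2.107 0.434
endloop
endfacet
facet normal -0.270 0.622 -0.735
outer loop
vertex -2.661 0.0 -0.518
vertex -3.066 -0.833 -1.074
vertex -3.693 -0.288 -0.383
endloop
endfacet
facet normal 0.004 0.412 0.911
outer loop
vertex -2.661 0.0 -0.518
vertex -3.693 -0.288 -0.383
vertex -2.514 -2.107 0.434
endloop
endfacet
facet normal -0.270 0.622 -0.735
outer loop
vertex -3.693 -0.288 -0.383
vertex -3.066 -0.833 -1.074
vertex -4.098 -1.121 -0.939
endloop
endfacet
facet normal -0.695 -0.133 0.706
outer loop
vertex -3.693 -0.288 -0.383
vertex -4.098 -1.121 -0.939
vertex -2.514 -2.107 0.434
endloop
endfacet
facet normal -0.270 0.622 -0.735
outer loop
vertex -4.098 -1.121 -0.939
vertex -3.066 -0.833 -1.074
vertex -3.471 -1.665 -1.629
endloop
endfacet
facet normal -0.587 -0.803 0.100
outer loop
vertex -4.098 -1.121 -0.939
vertex -3.471 -1.665 -1.629
vertex -2.514 -2.107 0.434
endloop
endfacet
facet normal -0.270 0.622 -0.735
outer loop
vertex -3.471 -1.665 -1.629
vertex -3.066 -0.833 -1.074
vertex -2.439 -1.377 -1.764
endloop
endfacet
facet normal 0.220 -0.928 -0.301
outer loop
vertex -3.471 -1.665 -1.629
vertex -2.439 -1.377 -1.764
vertex -2.514 -2.107 0.434
endloop
endfacet
facet normal -0.269 0.622 -0.735
outer loop
vertex -2.439 -1.377 -1.764
vertex -3.066 -0.833 -1.074
vertex -2.034 -0.545 -1.208
endloop
endfacet
facet normal 0.919 -0.383 -0.096
outer loop
vertex -2.439 -1.377 -1.764
vertex -2.034 -0.545 -1.208
vertex -2.514 -2.107 0.434
endloop
endfacet
facet normal -0.670 0.421 0.612
outer loop
vertex -0.355 -0.269 -0.605
vertex 0.102 1.323 -1.2
vertex -0.96 -0.328 -1.227
endloop
endfacet
facet normal -0.260 -0.904 0.338
outer loop
vertex 0.018 -0.943 -2.12
vertex -0.355 -0.269 -0.605
vertex -0.96 -0.328 -1.227
endloop
endfacet
facet normal -0.670 0.421 0.611
outer loop
vertex -0.96 -0.328 -1.227
vertex 0.102 1.323 -1.2
vertex -0.503 1.264 -1.823
endloop
endfacet
facet normal -0.696 -0.068 -0.715
outer loop
vertex -0.503 1.264 -1.823
vertex 0.018 -0.943 -2.12
vertex -0.96 -0.328 -1.227
endloop
endfacet
facet normal 0.696 0.068 0.715
outer loop
vertex -0.355 -0.269 -0.605
vertex 1.08 0.708 -2.093
vertex 0.102 1.323 -1.2
endloop
endfacet
facet normal -0.260 -0.904 0.338
outer loop
vertex 0.623 -0.884 -1.497
vertex -0.355 -0.269 -0.605
vertex 0.018 -0.943 -2.12
endloop
endfacet
facet normal 0.695 0.068 0.715
outer loop
vertex 0.623 -0.884 -1.497
vertex 1.08 0.708 -2.093
vertex -0.355 -0.269 -0.605
endloop
endfacet
facet normal 0.260 0.904 -0.338
outer loop
vertex 0.102 1.323 -1.2
vertex 1.08 0.708 -2.093
vertex -0.503 1.264 -1.823
endloop
endfacet
facet normal -0.695 -0.068 -0.716
outer loop
vertex 0.475 0.649 -2.715
vertex 0.018 -0.943 -2.12
vertex -0.503 1.264 -1.823
endloop
endfacet
facet normal 0.260 0.904 -0.339
outer loop
vertex -0.503 1.264 -1.823
vertex 1.08 0.708 -2.093
vertex 0.475 0.649 -2.715
endloop
endfacet
facet normal 0.670 -0.421 -0.611
outer loop
vertex 0.475 0.649 -2.715
vertex 0.623 -0.884 -1.497
vertex 0.018 -0.943 -2.12
endloop
endfacet
facet normal 0.670 -0.421 -0.612
outer loop
vertex 1.08 0.708 -2.093
vertex 0.623 -0.884 -1.497
vertex 0.475 0.649 -2.715
endloop
endfacet
facet normal 0.176 0.687 -0.705
outer loop
vertex -1.397 -1.139 1.625
vertex -1.638 -1.478 1.235
vertex -1.884 -1.08 1.561
endloop
endfacet
facet normal -0.071 0.406 0.911
outer loop
vertex -1.397 -1.139 1.625
vertex -1.884 -1.08 1.561
vertex -1.862 -2.342 2.125
endloop
endfacet
facet normal 0.177 0.687 -0.705
outer loop
vertex -1.884 -1.08 1.561
vertex -1.638 -1.478 1.235
vertex -2.186 -1.32 1.251
endloop
endfacet
facet normal -0.782 0.243 0.574
outer loop
vertex -1.884 -1.08 1.561
vertex -2.186 -1.32 1.251
vertex -1.862 -2.342 2.125
endloop
endfacet
facet normal 0.177 0.686 -0.706
outer loop
vertex -2.186 -1.32 1.251
vertex -1.638 -1.478 1.235
vertex -2.075 -1.679 0.93
endloop
endfacet
facet normal -0.954 -0.299 0.004
outer loop
vertex -2.186 -1.32 1.251
vertex -2.075 -1.679 0.93
vertex -1.862 -2.342 2.125
endloop
endfacet
facet normal 0.177 0.686 -0.706
outer loop
vertex -2.075 -1.679 0.93
vertex -1.638 -1.478 1.235
vertex -1.636 -1.887 0.838
endloop
endfacet
facet normal -0.460 -0.809 -0.367
outer loop
vertex -2.075 -1.679 0.93
vertex -1.636 -1.887 0.838
vertex -1.862 -2.342 2.125
endloop
endfacet
facet normal 0.179 0.686 -0.706
outer loop
vertex -1.636 -1.887 0.838
vertex -1.638 -1.478 1.235
vertex -1.198 -1.787 1.046
endloop
endfacet
facet normal 0.331 -0.906 -0.262
outer loop
vertex -1.636 -1.887 0.838
vertex -1.198 -1.787 1.046
vertex -1.862 -2.342 2.125
endloop
endfacet
facet normal 0.178 0.685 -0.706
outer loop
vertex -1.198 -1.787 1.046
vertex -1.638 -1.478 1.235
vertex -1.092 -1.454 1.396
endloop
endfacet
facet normal 0.822 -0.515 0.241
outer loop
vertex -1.198 -1.787 1.046
vertex -1.092 -1.454 1.396
vertex -1.862 -2.342 2.125
endloop
endfacet
facet normal 0.178 0.686 -0.706
outer loop
vertex -1.092 -1.454 1.396
vertex -1.638 -1.478 1.235
vertex -1.397 -1.139 1.625
endloop
endfacet
facet normal 0.643 0.068 0.763
outer loop
vertex -1.092 -1.454 1.396
vertex -1.397 -1.139 1.625
vertex -1.862 -2.342 2.125
endloop
endfacet

endsolid


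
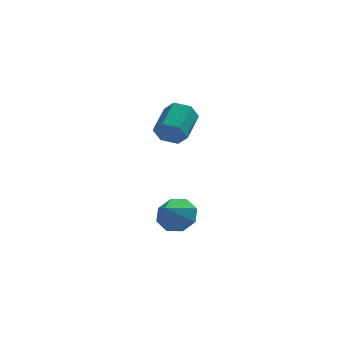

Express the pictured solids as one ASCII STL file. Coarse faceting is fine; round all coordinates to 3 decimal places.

solid 
facet normal -0.356 -0.852 -0.384
outer loop
vertex -1.266 -1.842 2.769
vertex -1.645 -1.441 2.232
vertex -0.926 -1.681 2.097
endloop
endfacet
facet normal 0.823 -0.481 0.301
outer loop
vertex -1.266 -1.842 2.769
vertex -0.926 -1.681 2.097
vertex -0.695 -0.48 3.384
endloop
endfacet
facet normal 0.824 -0.480 0.301
outer loop
vertex -0.695 -0.48 3.384
vertex -0.926 -1.681 2.097
vertex -0.356 -0.319 2.712
endloop
endfacet
facet normal 0.357 0.852 0.384
outer loop
vertex -0.695 -0.48 3.384
vertex -0.356 -0.319 2.712
vertex -1.075 -0.079 2.848
endloop
endfacet
facet normal -0.356 -0.852 -0.384
outer loop
vertex -0.926 -1.681 2.097
vertex -1.645 -1.441 2.232
vertex -1.306 -1.28 1.56
endloop
endfacet
facet normal 0.794 -0.059 -0.605
outer loop
vertex -0.926 -1.681 2.097
vertex -1.306 -1.28 1.56
vertex -0.356 -0.319 2.712
endloop
endfacet
facet normal 0.794 -0.059 -0.605
outer loop
vertex -0.356 -0.319 2.712
vertex -1.306 -1.28 1.56
vertex -0.735 0.083 2.176
endloop
endfacet
facet normal 0.357 0.851 0.386
outer loop
vertex -0.356 -0.319 2.712
vertex -0.735 0.083 2.176
vertex -1.075 -0.079 2.848
endloop
endfacet
facet normal -0.357 -0.852 -0.384
outer loop
vertex -1.306 -1.28 1.56
vertex -1.645 -1.441 2.232
vertex -2.025 -1.04 1.696
endloop
endfacet
facet normal -0.030 0.422 -0.906
outer loop
vertex -1.306 -1.28 1.56
vertex -2.025 -1.04 1.696
vertex -0.735 0.083 2.176
endloop
endfacet
facet normal -0.030 0.422 -0.906
outer loop
vertex -0.735 0.083 2.176
vertex -2.025 -1.04 1.696
vertex -1.454 0.322 2.311
endloop
endfacet
facet normal 0.355 0.852 0.385
outer loop
vertex -0.735 0.083 2.176
vertex -1.454 0.322 2.311
vertex -1.075 -0.079 2.848
endloop
endfacet
facet normal -0.357 -0.852 -0.384
outer loop
vertex -2.025 -1.04 1.696
vertex -1.645 -1.441 2.232
vertex -2.364 -1.201 2.368
endloop
endfacet
facet normal -0.824 0.481 -0.300
outer loop
vertex -2.025 -1.04 1.696
vertex -2.364 -1.201 2.368
vertex -1.454 0.322 2.311
endloop
endfacet
facet normal -0.823 0.481 -0.301
outer loop
vertex -1.454 0.322 2.311
vertex -2.364 -1.201 2.368
vertex -1.794 0.161 2.983
endloop
endfacet
facet normal 0.356 0.852 0.384
outer loop
vertex -1.454 0.322 2.311
vertex -1.794 0.161 2.983
vertex -1.075 -0.079 2.848
endloop
endfacet
facet normal -0.357 -0.851 -0.386
outer loop
vertex -2.364 -1.201 2.368
vertex -1.645 -1.441 2.232
vertex -1.985 -1.603 2.904
endloop
endfacet
facet normal -0.794 0.059 0.605
outer loop
vertex -2.364 -1.201 2.368
vertex -1.985 -1.603 2.904
vertex -1.794 0.161 2.983
endloop
endfacet
facet normal -0.794 0.059 0.606
outer loop
vertex -1.794 0.161 2.983
vertex -1.985 -1.603 2.904
vertex -1.414 -0.24 3.52
endloop
endfacet
facet normal 0.356 0.852 0.384
outer loop
vertex -1.794 0.161 2.983
vertex -1.414 -0.24 3.52
vertex -1.075 -0.079 2.848
endloop
endfacet
facet normal -0.355 -0.852 -0.385
outer loop
vertex -1.985 -1.603 2.904
vertex -1.645 -1.441 2.232
vertex -1.266 -1.842 2.769
endloop
endfacet
facet normal 0.030 -0.422 0.906
outer loop
vertex -1.985 -1.603 2.904
vertex -1.266 -1.842 2.769
vertex -1.414 -0.24 3.52
endloop
endfacet
facet normal 0.031 -0.422 0.906
outer loop
vertex -1.414 -0.24 3.52
vertex -1.266 -1.842 2.769
vertex -0.695 -0.48 3.384
endloop
endfacet
facet normal 0.357 0.852 0.384
outer loop
vertex -1.414 -0.24 3.52
vertex -0.695 -0.48 3.384
vertex -1.075 -0.079 2.848
endloop
endfacet
facet normal 0.375 0.657 -0.654
outer loop
vertex -0.882 -0.585 -2.194
vertex -1.346 -1.03 -2.907
vertex -1.556 -0.312 -2.306
endloop
endfacet
facet normal -0.066 0.236 0.970
outer loop
vertex -0.882 -0.585 -2.194
vertex -1.556 -0.312 -2.306
vertex -1.914 -2.03 -1.913
endloop
endfacet
facet normal 0.373 0.657 -0.655
outer loop
vertex -1.556 -0.312 -2.306
vertex -1.346 -1.03 -2.907
vertex -2.106 -0.461 -2.769
endloop
endfacet
facet normal -0.661 0.296 0.690
outer loop
vertex -1.556 -0.312 -2.306
vertex -2.106 -0.461 -2.769
vertex -1.914 -2.03 -1.913
endloop
endfacet
facet normal 0.374 0.658 -0.654
outer loop
vertex -2.106 -0.461 -2.769
vertex -1.346 -1.03 -2.907
vertex -2.211 -0.943 -3.314
endloop
endfacet
facet normal -0.980 -0.011 0.199
outer loop
vertex -2.106 -0.461 -2.769
vertex -2.211 -0.943 -3.314
vertex -1.914 -2.03 -1.913
endloop
endfacet
facet normal 0.374 0.658 -0.654
outer loop
vertex -2.211 -0.943 -3.314
vertex -1.346 -1.03 -2.907
vertex -1.809 -1.476 -3.62
endloop
endfacet
facet normal -0.835 -0.506 -0.216
outer loop
vertex -2.211 -0.943 -3.314
vertex -1.809 -1.476 -3.62
vertex -1.914 -2.03 -1.913
endloop
endfacet
facet normal 0.374 0.657 -0.654
outer loop
vertex -1.809 -1.476 -3.62
vertex -1.346 -1.03 -2.907
vertex -1.136 -1.749 -3.509
endloop
endfacet
facet normal -0.313 -0.898 -0.311
outer loop
vertex -1.809 -1.476 -3.62
vertex -1.136 -1.749 -3.509
vertex -1.914 -2.03 -1.913
endloop
endfacet
facet normal 0.374 0.657 -0.655
outer loop
vertex -1.136 -1.749 -3.509
vertex -1.346 -1.03 -2.907
vertex -0.585 -1.6 -3.045
endloop
endfacet
facet normal 0.284 -0.958 -0.030
outer loop
vertex -1.136 -1.749 -3.509
vertex -0.585 -1.6 -3.045
vertex -1.914 -2.03 -1.913
endloop
endfacet
facet normal 0.374 0.658 -0.654
outer loop
vertex -0.585 -1.6 -3.045
vertex -1.346 -1.03 -2.907
vertex -0.48 -1.118 -2.5
endloop
endfacet
facet normal 0.603 -0.652 0.460
outer loop
vertex -0.585 -1.6 -3.045
vertex -0.48 -1.118 -2.5
vertex -1.914 -2.03 -1.913
endloop
endfacet
facet normal 0.374 0.658 -0.654
outer loop
vertex -0.48 -1.118 -2.5
vertex -1.346 -1.03 -2.907
vertex -0.882 -0.585 -2.194
endloop
endfacet
facet normal 0.458 -0.157 0.875
outer loop
vertex -0.48 -1.118 -2.5
vertex -0.882 -0.585 -2.194
vertex -1.914 -2.03 -1.913
endloop
endfacet

endsolid


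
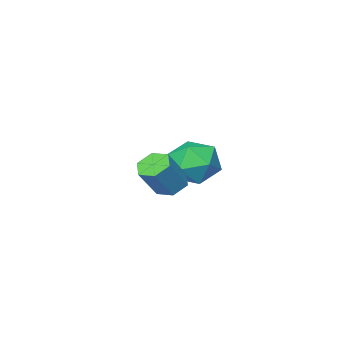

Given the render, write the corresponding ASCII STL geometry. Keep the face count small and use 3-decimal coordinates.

solid 
facet normal -0.183 -0.011 0.983
outer loop
vertex -3.009 -0.407 -2.721
vertex -2.571 -1.589 -2.652
vertex -1.785 -0.614 -2.495
endloop
endfacet
facet normal -0.030 0.650 0.759
outer loop
vertex -3.009 -0.407 -2.721
vertex -1.785 -0.614 -2.495
vertex -2.134 0.3 -3.291
endloop
endfacet
facet normal -0.502 0.827 0.254
outer loop
vertex -3.009 -0.407 -2.721
vertex -2.134 0.3 -3.291
vertex -3.135 -0.109 -3.94
endloop
endfacet
facet normal -0.947 0.275 0.165
outer loop
vertex -3.009 -0.407 -2.721
vertex -3.135 -0.109 -3.94
vertex -3.405 -1.276 -3.545
endloop
endfacet
facet normal -0.750 -0.242 0.616
outer loop
vertex -3.009 -0.407 -2.721
vertex -3.405 -1.276 -3.545
vertex -2.571 -1.589 -2.652
endloop
endfacet
facet normal 0.618 0.637 0.461
outer loop
vertex -2.134 0.3 -3.291
vertex -1.785 -0.614 -2.495
vertex -1.155 -0.444 -3.575
endloop
endfacet
facet normal 0.371 -0.431 0.823
outer loop
vertex -1.785 -0.614 -2.495
vertex -2.571 -1.589 -2.652
vertex -1.425 -1.611 -3.18
endloop
endfacet
facet normal -0.546 -0.806 0.228
outer loop
vertex -2.571 -1.589 -2.652
vertex -3.405 -1.276 -3.545
vertex -2.426 -2.02 -3.829
endloop
endfacet
facet normal -0.865 0.031 -0.500
outer loop
vertex -3.405 -1.276 -3.545
vertex -3.135 -0.109 -3.94
vertex -2.775 -1.106 -4.625
endloop
endfacet
facet normal -0.146 0.923 -0.356
outer loop
vertex -3.135 -0.109 -3.94
vertex -2.134 0.3 -3.291
vertex -1.989 -0.131 -4.468
endloop
endfacet
facet normal 0.947 -0.275 -0.165
outer loop
vertex -1.551 -1.313 -4.399
vertex -1.155 -0.444 -3.575
vertex -1.425 -1.611 -3.18
endloop
endfacet
facet normal 0.502 -0.827 -0.254
outer loop
vertex -1.551 -1.313 -4.399
vertex -1.425 -1.611 -3.18
vertex -2.426 -2.02 -3.829
endloop
endfacet
facet normal 0.030 -0.650 -0.759
outer loop
vertex -1.551 -1.313 -4.399
vertex -2.426 -2.02 -3.829
vertex -2.775 -1.106 -4.625
endloop
endfacet
facet normal 0.183 0.011 -0.983
outer loop
vertex -1.551 -1.313 -4.399
vertex -2.775 -1.106 -4.625
vertex -1.989 -0.131 -4.468
endloop
endfacet
facet normal 0.750 0.242 -0.616
outer loop
vertex -1.551 -1.313 -4.399
vertex -1.989 -0.131 -4.468
vertex -1.155 -0.444 -3.575
endloop
endfacet
facet normal 0.865 -0.031 0.500
outer loop
vertex -1.425 -1.611 -3.18
vertex -1.155 -0.444 -3.575
vertex -1.785 -0.614 -2.495
endloop
endfacet
facet normal 0.146 -0.923 0.356
outer loop
vertex -2.426 -2.02 -3.829
vertex -1.425 -1.611 -3.18
vertex -2.571 -1.589 -2.652
endloop
endfacet
facet normal -0.618 -0.637 -0.461
outer loop
vertex -2.775 -1.106 -4.625
vertex -2.426 -2.02 -3.829
vertex -3.405 -1.276 -3.545
endloop
endfacet
facet normal -0.371 0.431 -0.823
outer loop
vertex -1.989 -0.131 -4.468
vertex -2.775 -1.106 -4.625
vertex -3.135 -0.109 -3.94
endloop
endfacet
facet normal 0.546 0.806 -0.228
outer loop
vertex -1.155 -0.444 -3.575
vertex -1.989 -0.131 -4.468
vertex -2.134 0.3 -3.291
endloop
endfacet
facet normal -0.606 -0.089 -0.790
outer loop
vertex 2.162 2.343 -3.19
vertex 1.579 2.498 -2.76
vertex 1.943 3.045 -3.101
endloop
endfacet
facet normal 0.738 0.307 -0.601
outer loop
vertex 2.162 2.343 -3.19
vertex 1.943 3.045 -3.101
vertex 3.144 2.488 -1.909
endloop
endfacet
facet normal 0.738 0.306 -0.601
outer loop
vertex 3.144 2.488 -1.909
vertex 1.943 3.045 -3.101
vertex 2.925 3.189 -1.821
endloop
endfacet
facet normal 0.606 0.090 0.791
outer loop
vertex 3.144 2.488 -1.909
vertex 2.925 3.189 -1.821
vertex 2.561 2.642 -1.48
endloop
endfacet
facet normal -0.606 -0.090 -0.791
outer loop
vertex 1.943 3.045 -3.101
vertex 1.579 2.498 -2.76
vertex 1.36 3.199 -2.672
endloop
endfacet
facet normal 0.113 0.974 -0.196
outer loop
vertex 1.943 3.045 -3.101
vertex 1.36 3.199 -2.672
vertex 2.925 3.189 -1.821
endloop
endfacet
facet normal 0.113 0.974 -0.197
outer loop
vertex 2.925 3.189 -1.821
vertex 1.36 3.199 -2.672
vertex 2.342 3.344 -1.391
endloop
endfacet
facet normal 0.606 0.089 0.790
outer loop
vertex 2.925 3.189 -1.821
vertex 2.342 3.344 -1.391
vertex 2.561 2.642 -1.48
endloop
endfacet
facet normal -0.606 -0.090 -0.791
outer loop
vertex 1.36 3.199 -2.672
vertex 1.579 2.498 -2.76
vertex 0.996 2.652 -2.331
endloop
endfacet
facet normal -0.625 0.668 0.404
outer loop
vertex 1.36 3.199 -2.672
vertex 0.996 2.652 -2.331
vertex 2.342 3.344 -1.391
endloop
endfacet
facet normal -0.625 0.668 0.404
outer loop
vertex 2.342 3.344 -1.391
vertex 0.996 2.652 -2.331
vertex 1.978 2.797 -1.05
endloop
endfacet
facet normal 0.606 0.089 0.790
outer loop
vertex 2.342 3.344 -1.391
vertex 1.978 2.797 -1.05
vertex 2.561 2.642 -1.48
endloop
endfacet
facet normal -0.606 -0.090 -0.791
outer loop
vertex 0.996 2.652 -2.331
vertex 1.579 2.498 -2.76
vertex 1.215 1.951 -2.419
endloop
endfacet
facet normal -0.738 -0.306 0.601
outer loop
vertex 0.996 2.652 -2.331
vertex 1.215 1.951 -2.419
vertex 1.978 2.797 -1.05
endloop
endfacet
facet normal -0.738 -0.306 0.601
outer loop
vertex 1.978 2.797 -1.05
vertex 1.215 1.951 -2.419
vertex 2.197 2.095 -1.139
endloop
endfacet
facet normal 0.606 0.089 0.790
outer loop
vertex 1.978 2.797 -1.05
vertex 2.197 2.095 -1.139
vertex 2.561 2.642 -1.48
endloop
endfacet
facet normal -0.606 -0.089 -0.790
outer loop
vertex 1.215 1.951 -2.419
vertex 1.579 2.498 -2.76
vertex 1.798 1.796 -2.849
endloop
endfacet
facet normal -0.114 -0.974 0.197
outer loop
vertex 1.215 1.951 -2.419
vertex 1.798 1.796 -2.849
vertex 2.197 2.095 -1.139
endloop
endfacet
facet normal -0.113 -0.974 0.197
outer loop
vertex 2.197 2.095 -1.139
vertex 1.798 1.796 -2.849
vertex 2.78 1.941 -1.568
endloop
endfacet
facet normal 0.606 0.090 0.791
outer loop
vertex 2.197 2.095 -1.139
vertex 2.78 1.941 -1.568
vertex 2.561 2.642 -1.48
endloop
endfacet
facet normal -0.606 -0.089 -0.790
outer loop
vertex 1.798 1.796 -2.849
vertex 1.579 2.498 -2.76
vertex 2.162 2.343 -3.19
endloop
endfacet
facet normal 0.625 -0.668 -0.404
outer loop
vertex 1.798 1.796 -2.849
vertex 2.162 2.343 -3.19
vertex 2.78 1.941 -1.568
endloop
endfacet
facet normal 0.625 -0.668 -0.404
outer loop
vertex 2.78 1.941 -1.568
vertex 2.162 2.343 -3.19
vertex 3.144 2.488 -1.909
endloop
endfacet
facet normal 0.606 0.090 0.791
outer loop
vertex 2.78 1.941 -1.568
vertex 3.144 2.488 -1.909
vertex 2.561 2.642 -1.48
endloop
endfacet

endsolid
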